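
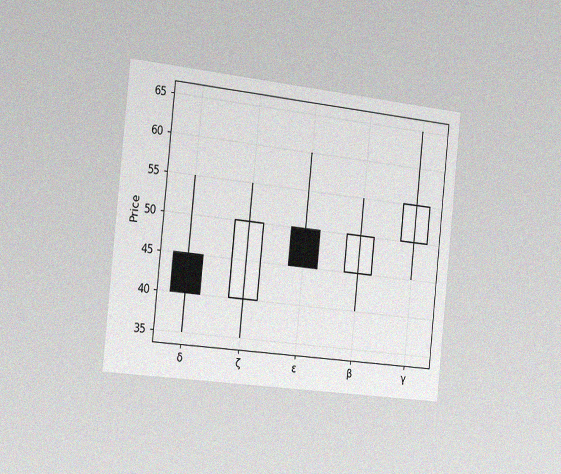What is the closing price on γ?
The chart is tilted about 6° clockwise and viewed slightly from the left, with some photo noise. The γ candle closes at 55.

55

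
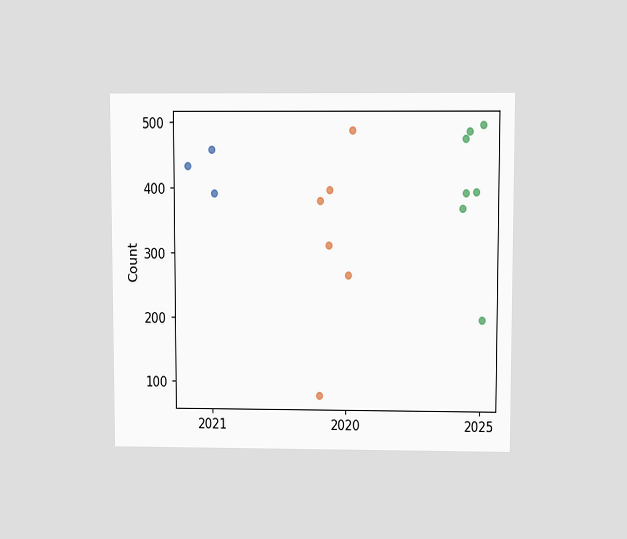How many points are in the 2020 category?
The chart is viewed slightly from above. Counting the markers in the 2020 column gives 6.

6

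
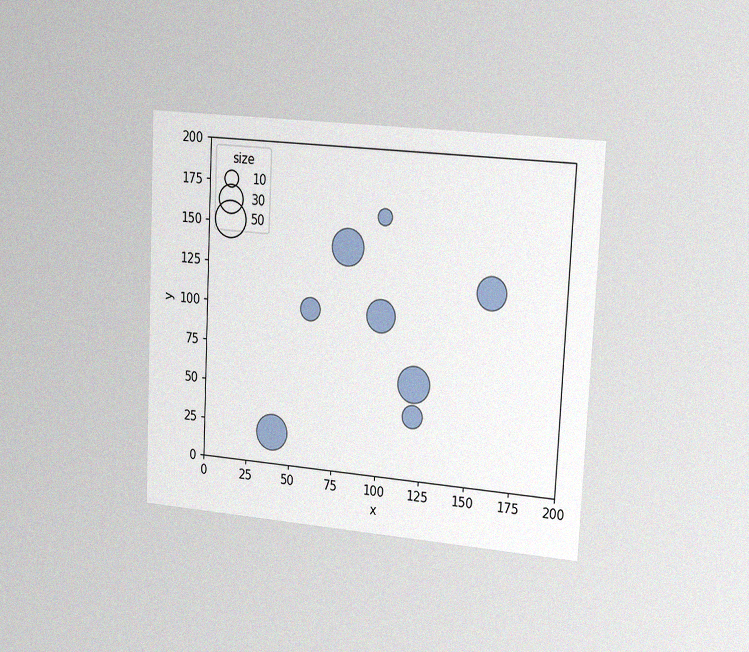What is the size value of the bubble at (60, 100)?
The chart is tilted about 3° clockwise and viewed slightly from the right, with some photo noise. Matching the bubble at (60, 100) against the size legend gives 20.

20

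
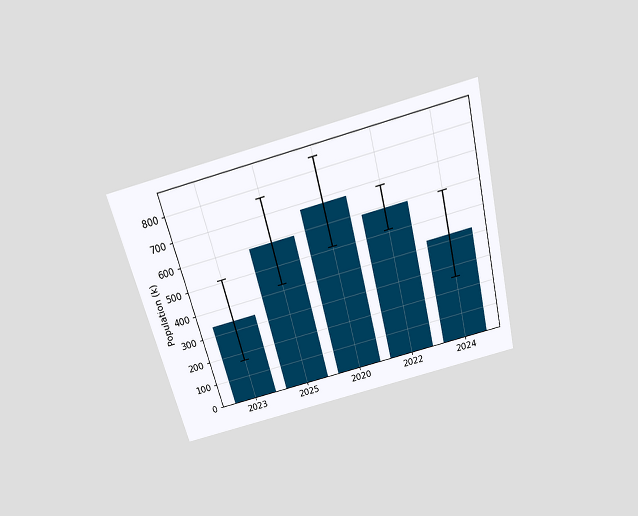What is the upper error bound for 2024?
The chart is tilted about 14° counter-clockwise and viewed slightly from above. The 2024 bar's upper whisker reaches 595k.

595k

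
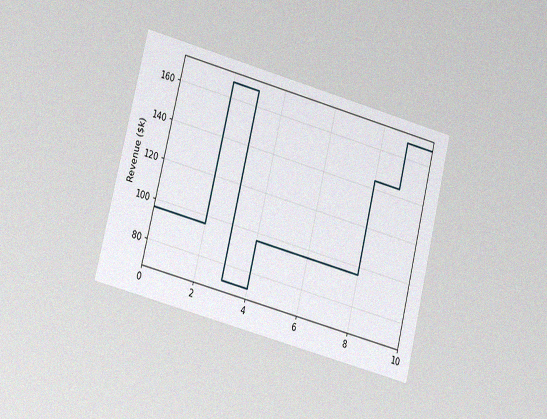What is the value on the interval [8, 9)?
$144k

The chart is tilted about 14° clockwise and viewed at a slight angle, with some photo noise. On [8, 9) the step sits at $144k.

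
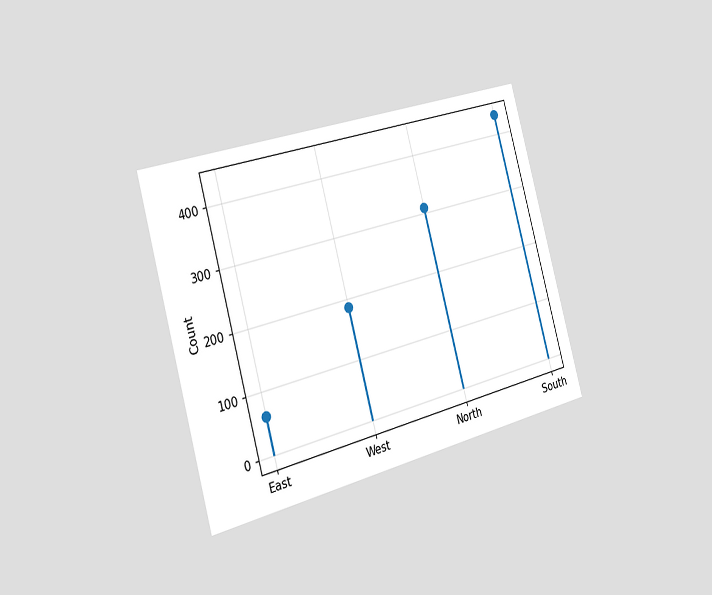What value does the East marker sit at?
The chart is tilted about 15° counter-clockwise and viewed slightly from the left. The East marker sits at 62.

62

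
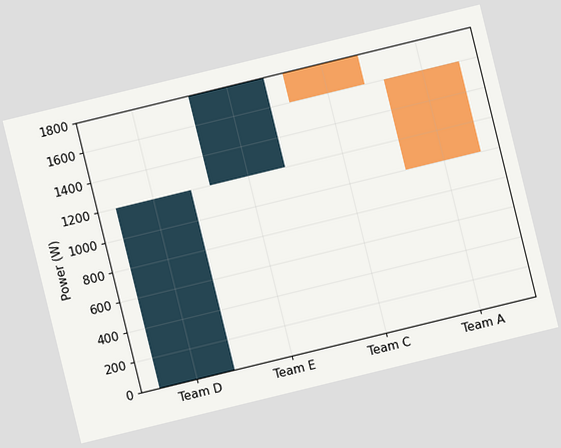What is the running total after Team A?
1000W

The chart is tilted about 14° counter-clockwise. After Team A the running total reaches 1000W.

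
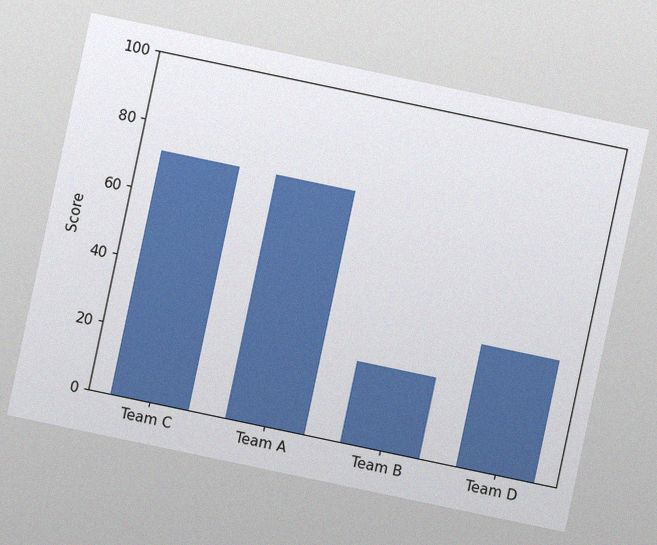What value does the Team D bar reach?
36

The chart is tilted about 12° clockwise, with some photo noise. Reading along the chart's y-axis, the Team D bar reaches 36.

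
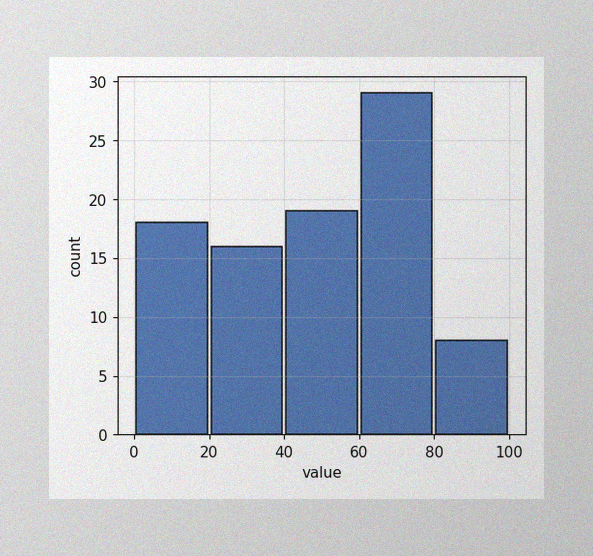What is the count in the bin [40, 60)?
The image has some photo noise and uneven lighting. The [40, 60) bin has height 19.

19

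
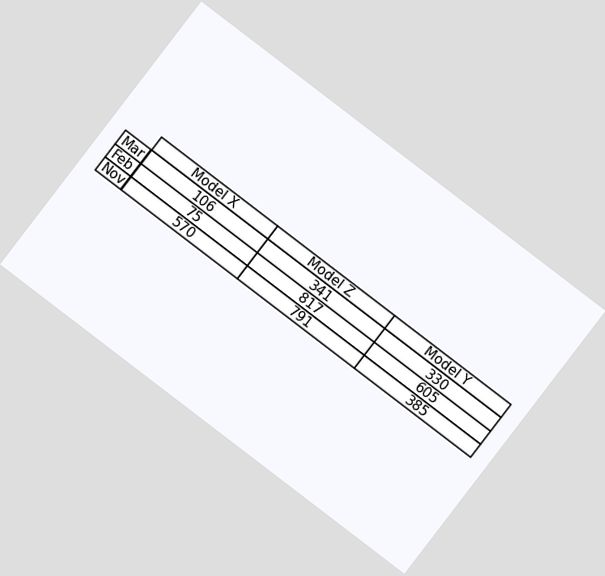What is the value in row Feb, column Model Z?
817

The chart is tilted about 37° clockwise. The (Feb, Model Z) cell reads 817.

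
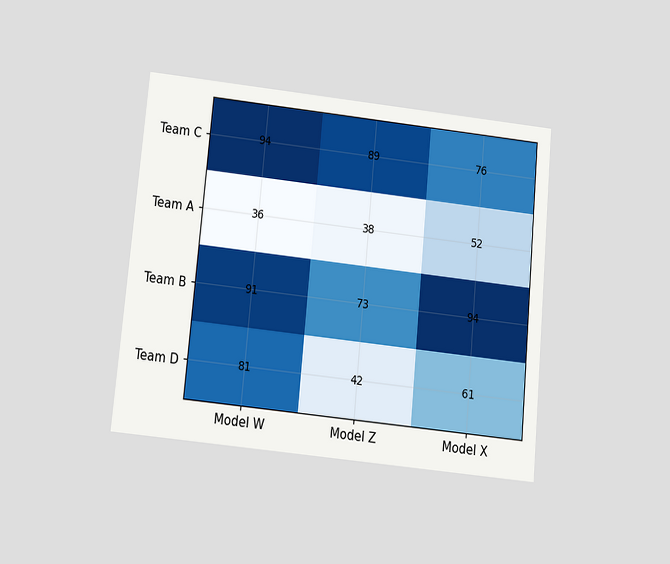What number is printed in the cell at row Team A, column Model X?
52

The chart is tilted about 5° clockwise and viewed slightly from below. The (Team A, Model X) cell reads 52.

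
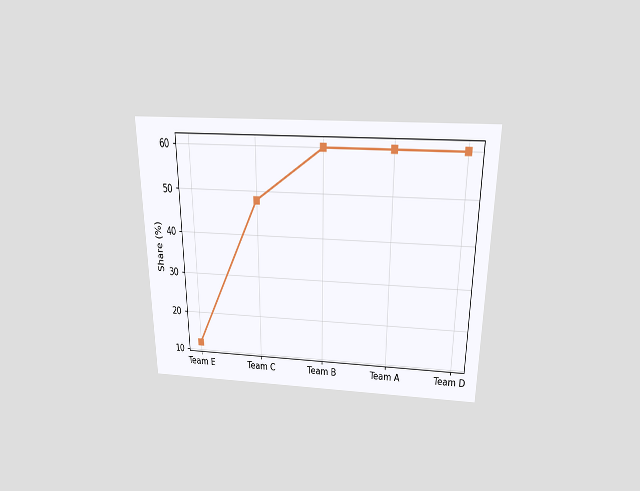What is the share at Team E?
12%

The chart is viewed slightly from above. At Team E, the line is at 12%.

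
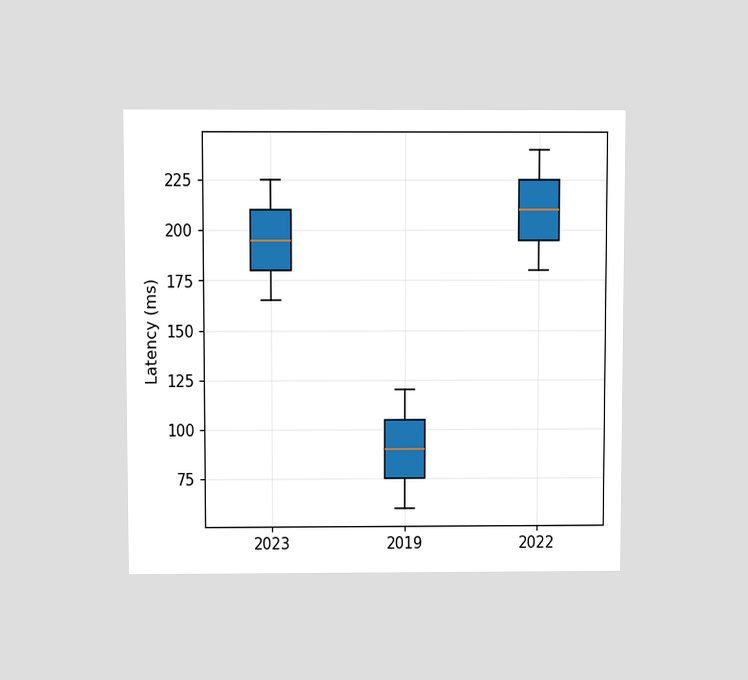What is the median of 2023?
195ms

The chart is viewed slightly from above. The median line in the 2023 box sits at 195ms.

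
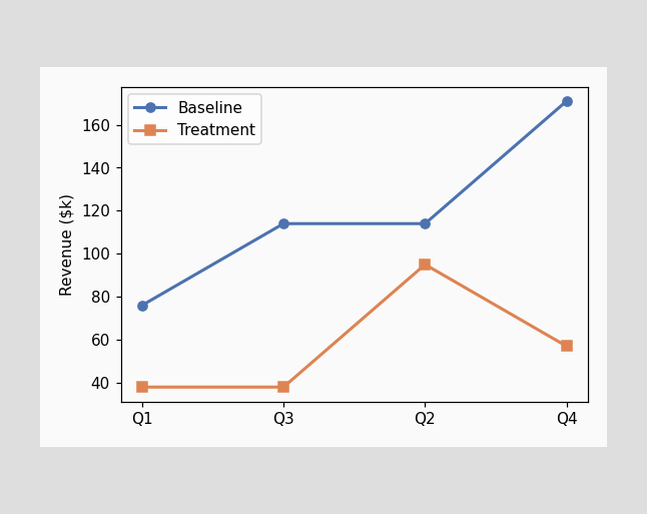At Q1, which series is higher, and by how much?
Baseline, by $38k

At Q1, Baseline sits above the other line by $38k.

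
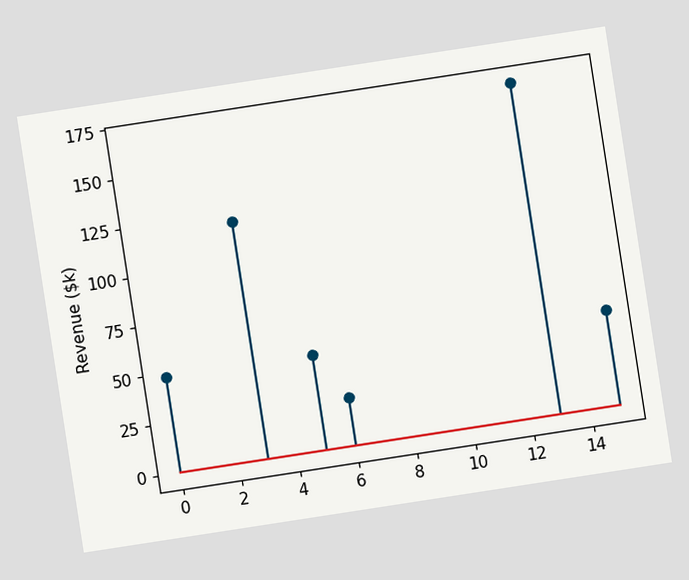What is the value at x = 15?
$48k

The chart is tilted about 9° counter-clockwise. The stem at x=15 reaches $48k.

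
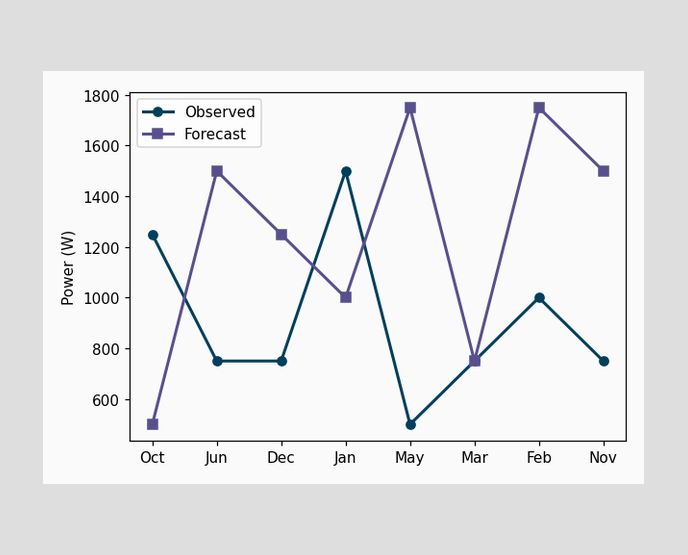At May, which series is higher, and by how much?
Forecast, by 1250W

At May, Forecast sits above the other line by 1250W.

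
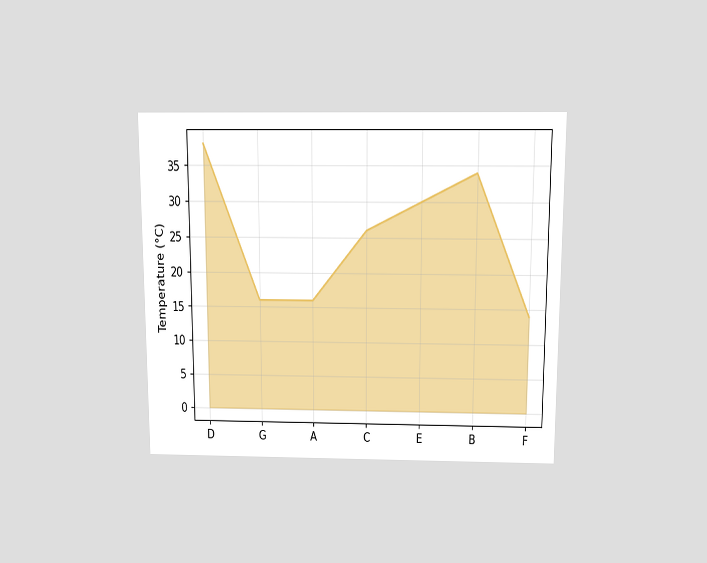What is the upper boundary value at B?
The chart is viewed slightly from above. At B the upper boundary is at 34°C.

34°C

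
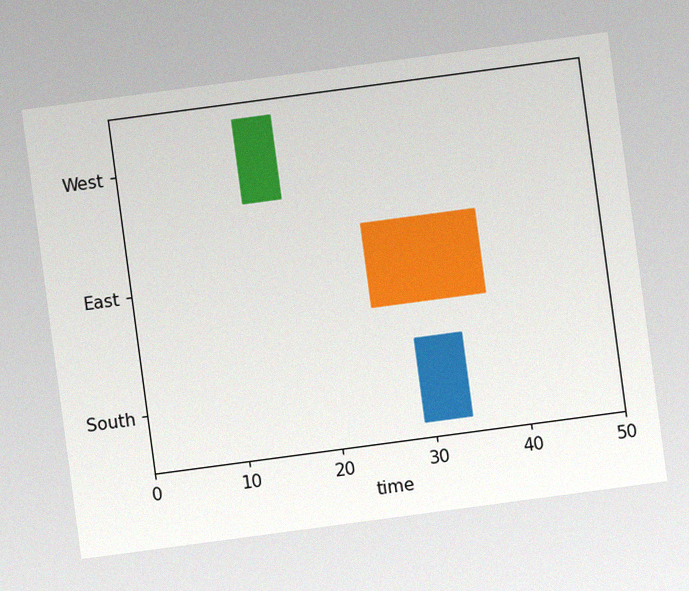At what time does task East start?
The chart is tilted about 8° counter-clockwise, with some photo noise. The East bar begins at t=25.

25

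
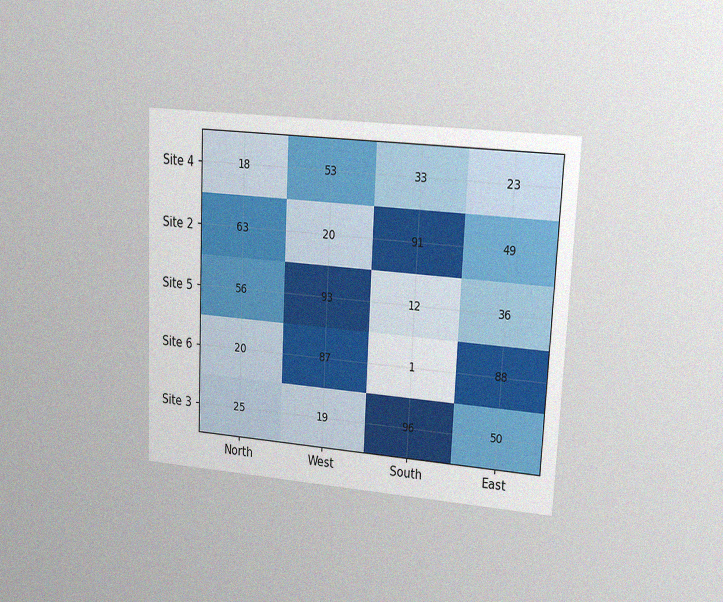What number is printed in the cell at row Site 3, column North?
The chart is tilted about 3° clockwise and viewed at a slight angle, with some photo noise. The (Site 3, North) cell reads 25.

25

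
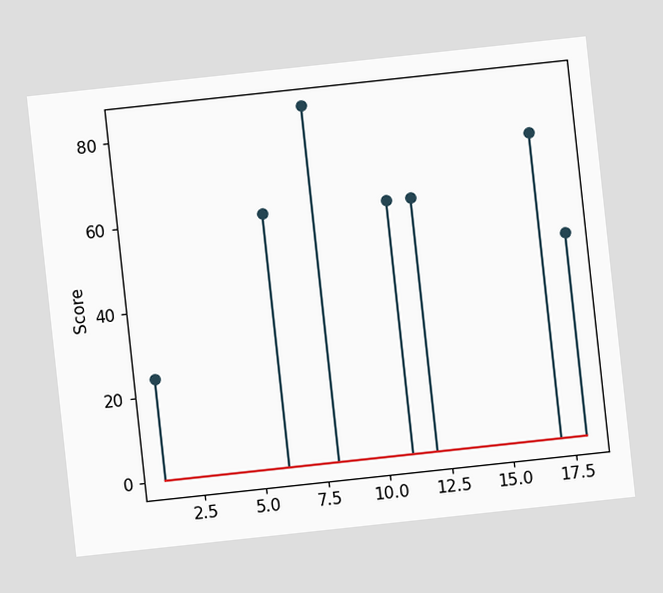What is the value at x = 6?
The chart is tilted about 6° counter-clockwise. The stem at x=6 reaches 60.

60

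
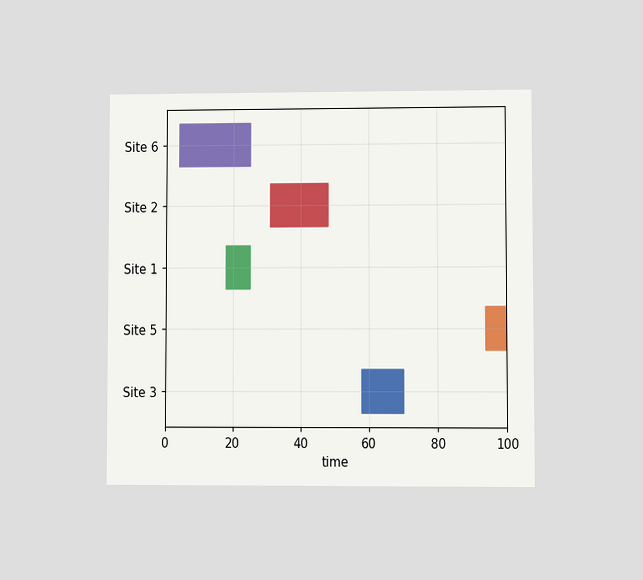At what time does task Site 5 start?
The chart is viewed at a slight angle. The Site 5 bar begins at t=94.

94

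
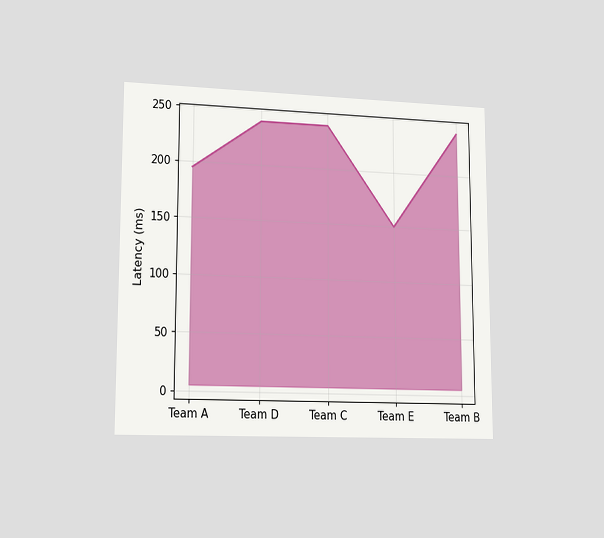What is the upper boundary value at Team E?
The chart is viewed slightly from the left. At Team E the upper boundary is at 150ms.

150ms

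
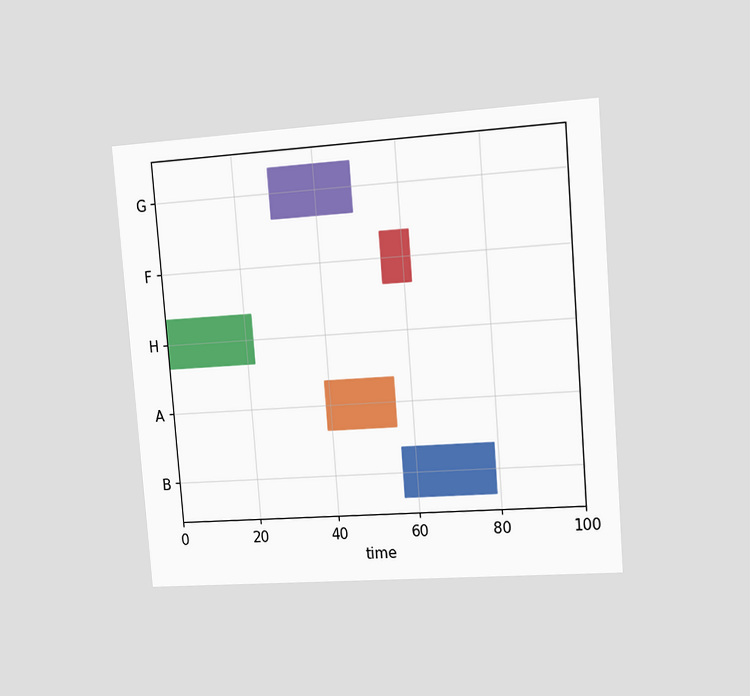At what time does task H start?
0

The chart is tilted about 5° counter-clockwise and viewed slightly from the right. The H bar begins at t=0.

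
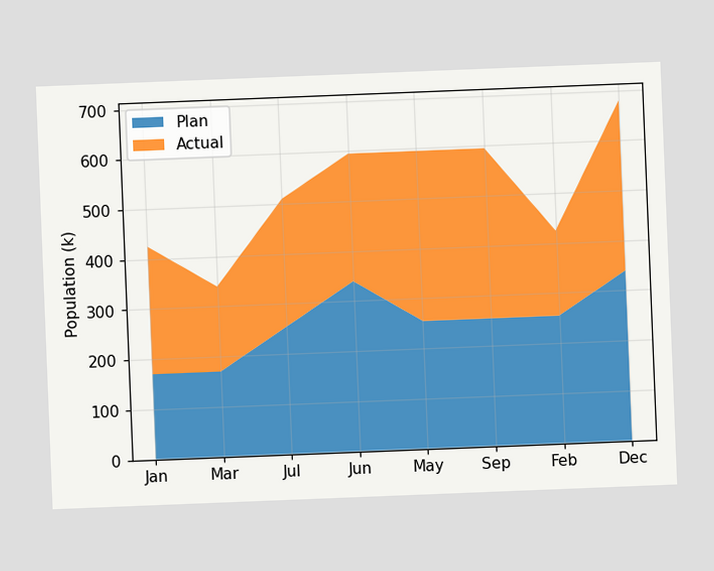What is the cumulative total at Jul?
The chart is tilted about 2° counter-clockwise. The stacked total at Jul reaches 510k.

510k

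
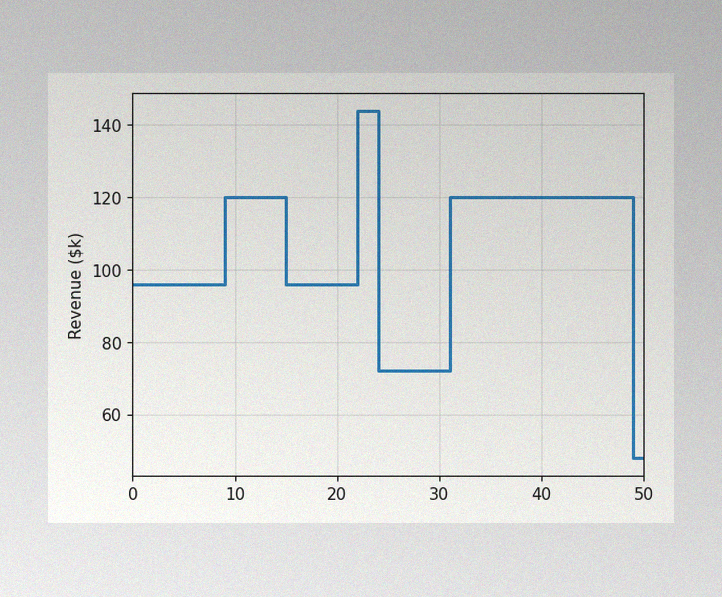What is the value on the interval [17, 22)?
$96k

The image has some photo noise and uneven lighting. On [17, 22) the step sits at $96k.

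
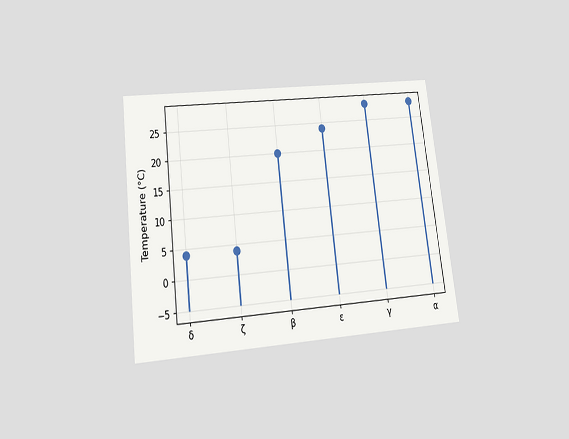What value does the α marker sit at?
28°C

The chart is tilted about 7° counter-clockwise and viewed slightly from below. The α marker sits at 28°C.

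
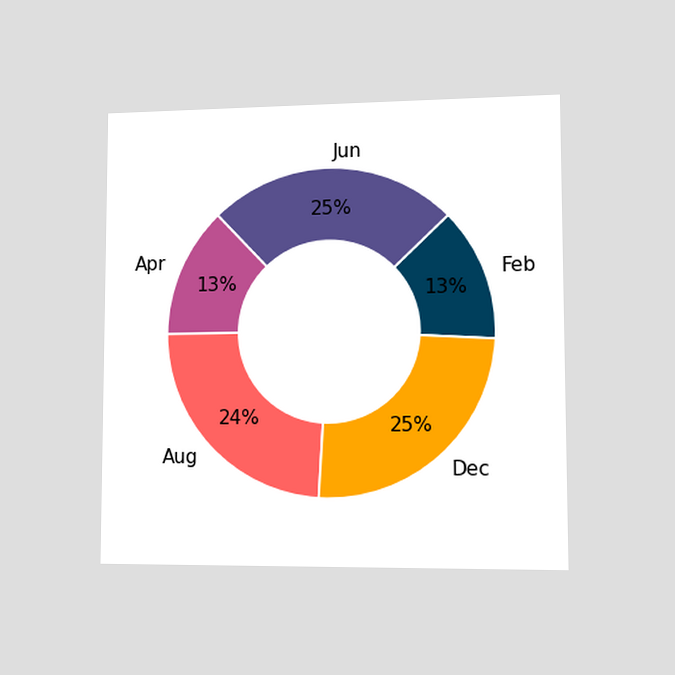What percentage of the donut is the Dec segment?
The chart is viewed slightly from the right. The Dec segment takes up 25% of the ring.

25%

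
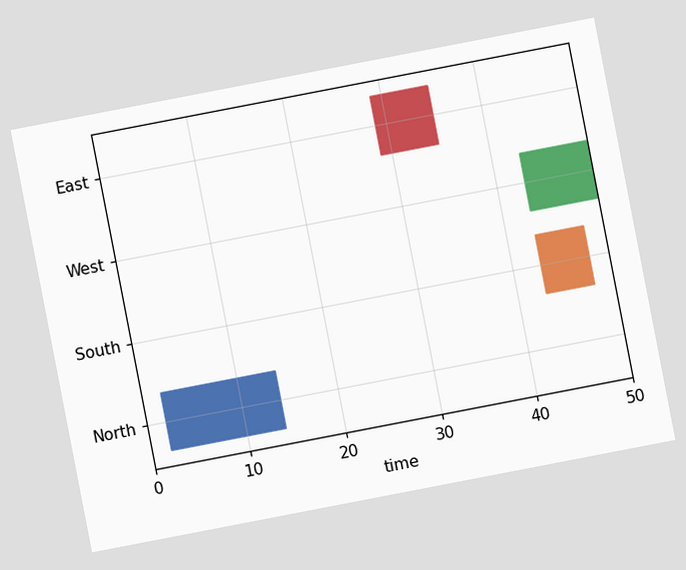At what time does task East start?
29

The chart is tilted about 11° counter-clockwise. The East bar begins at t=29.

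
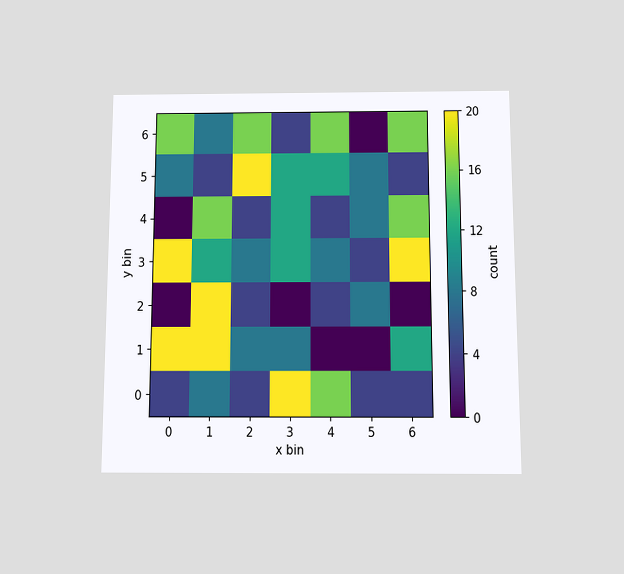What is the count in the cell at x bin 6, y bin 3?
The chart is viewed slightly from below. Matching the cell (6, 3) against the colorbar gives 20.

20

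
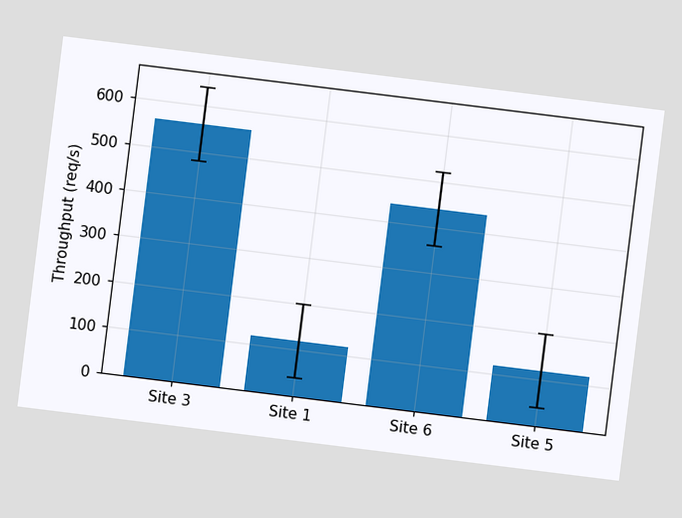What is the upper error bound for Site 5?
The chart is tilted about 7° clockwise. The Site 5 bar's upper whisker reaches 200req/s.

200req/s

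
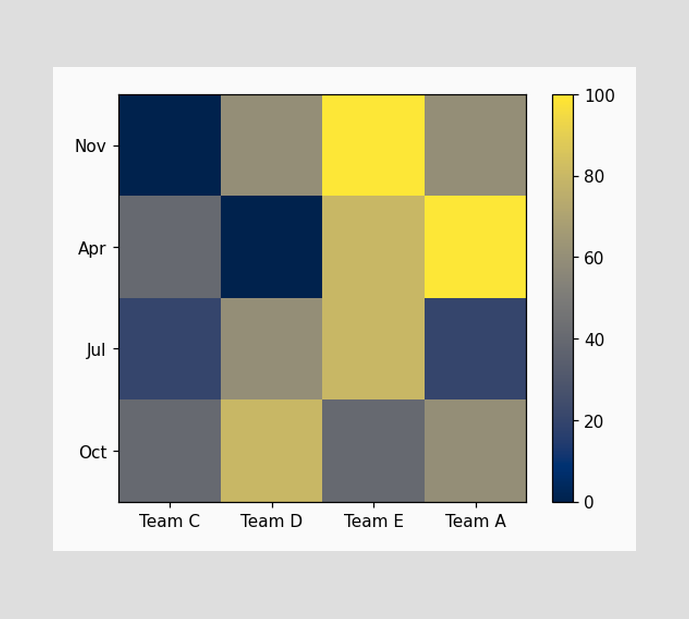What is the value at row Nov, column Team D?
Matching cell (Nov, Team D) against the colorbar gives 60.

60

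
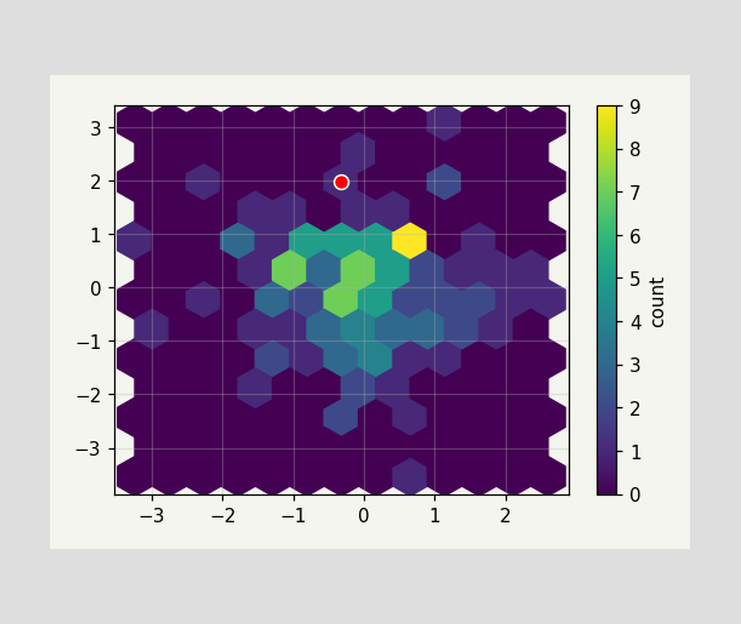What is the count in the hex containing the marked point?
The marked hex reads 1 on the colorbar.

1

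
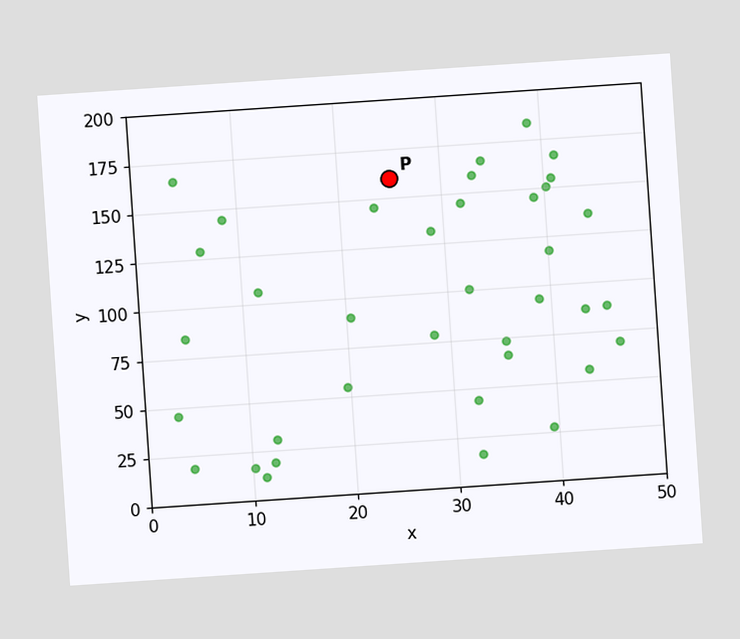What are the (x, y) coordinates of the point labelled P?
(25, 160)

The chart is tilted about 4° counter-clockwise. Following the gridlines from P to each axis, P sits at (25, 160).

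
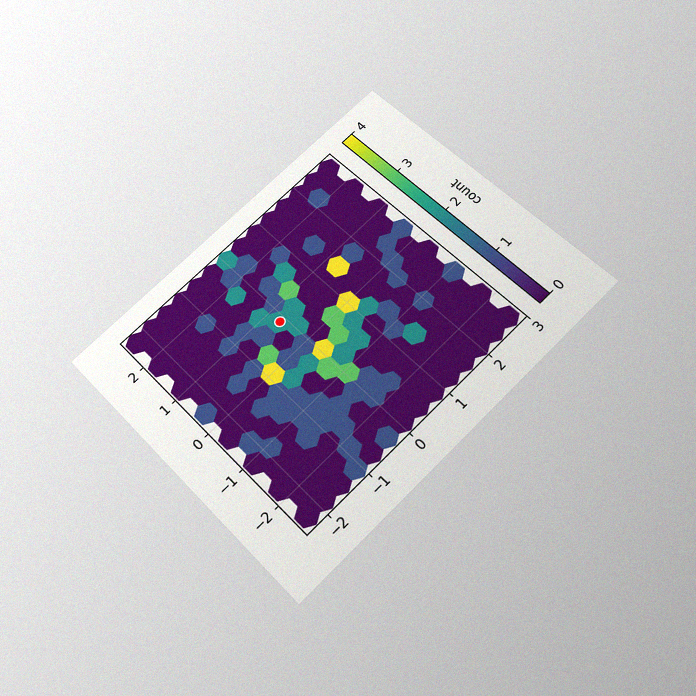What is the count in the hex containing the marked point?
The chart is tilted about 44° counter-clockwise and viewed slightly from below, with some photo noise. The marked hex reads 2 on the colorbar.

2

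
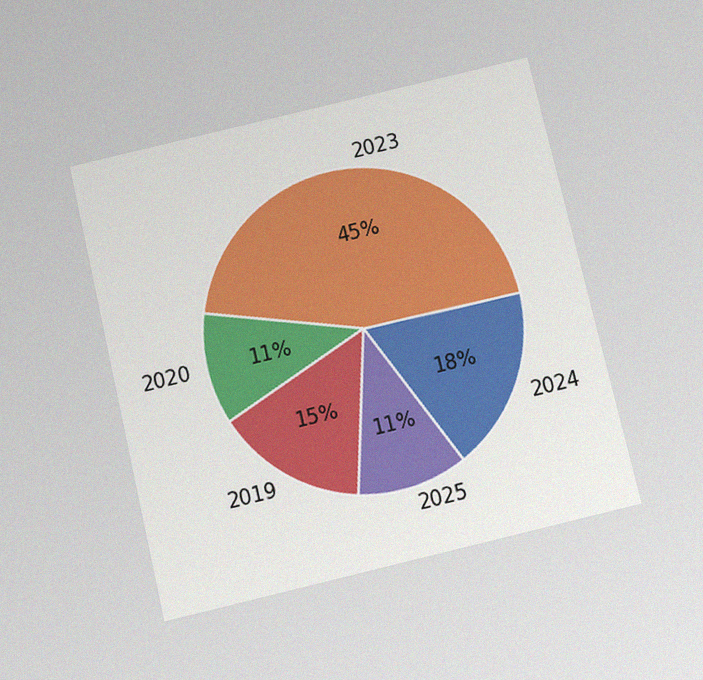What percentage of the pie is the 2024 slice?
The chart is tilted about 13° counter-clockwise and viewed slightly from below, with some photo noise. The 2024 slice takes up 18% of the pie.

18%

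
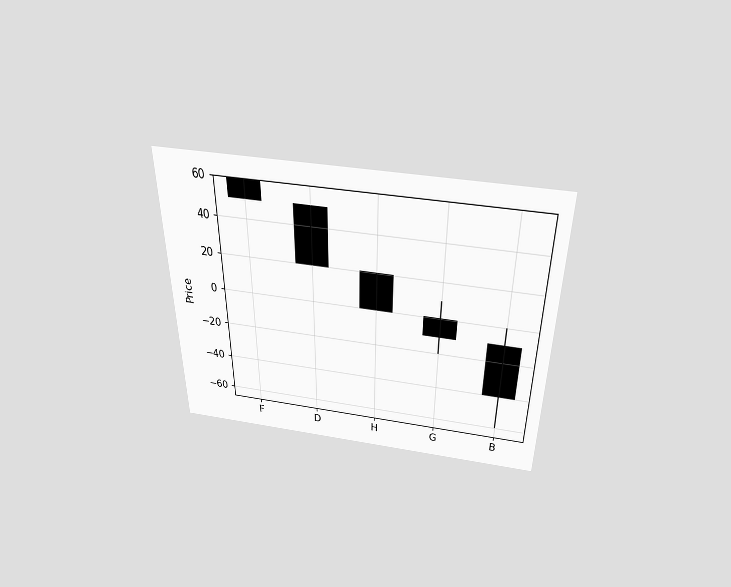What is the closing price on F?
50

The chart is viewed slightly from above. The F candle closes at 50.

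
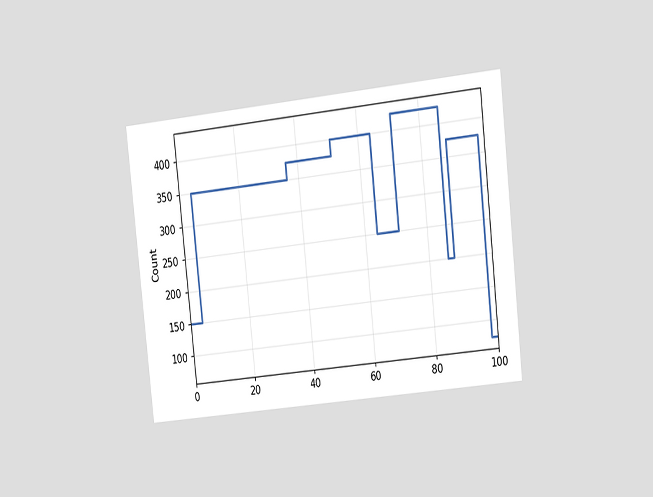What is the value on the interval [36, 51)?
375

The chart is tilted about 6° counter-clockwise and viewed slightly from the right. On [36, 51) the step sits at 375.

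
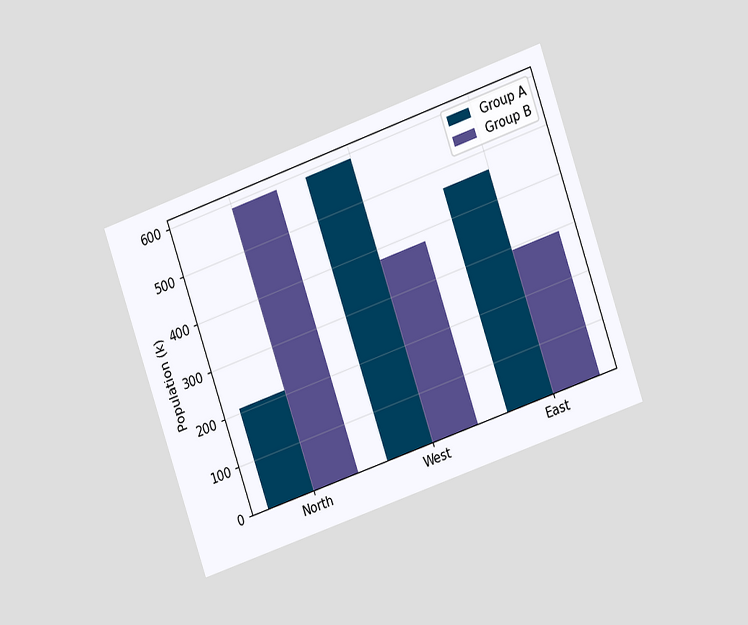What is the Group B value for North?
588k

The chart is tilted about 19° counter-clockwise and viewed at a slight angle. The Group B bar at North reaches 588k on the y-axis.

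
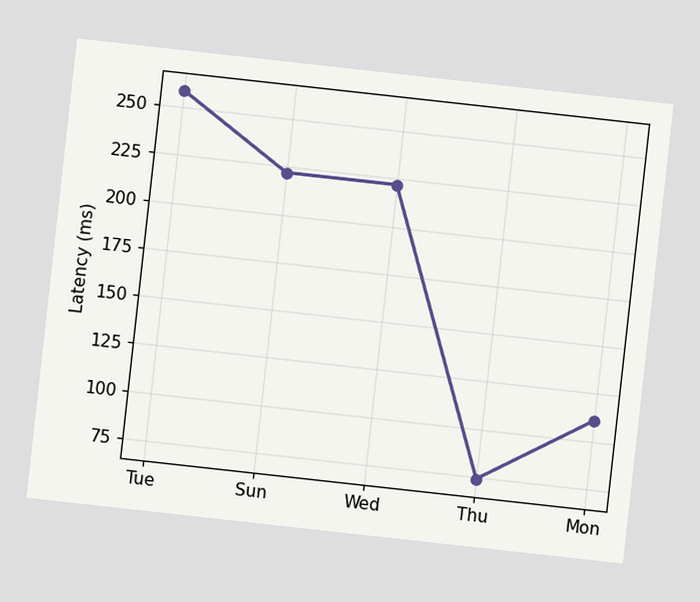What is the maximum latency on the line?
259ms

The chart is tilted about 6° clockwise. The highest point is at Tue, and reading across to the y-axis gives 259ms.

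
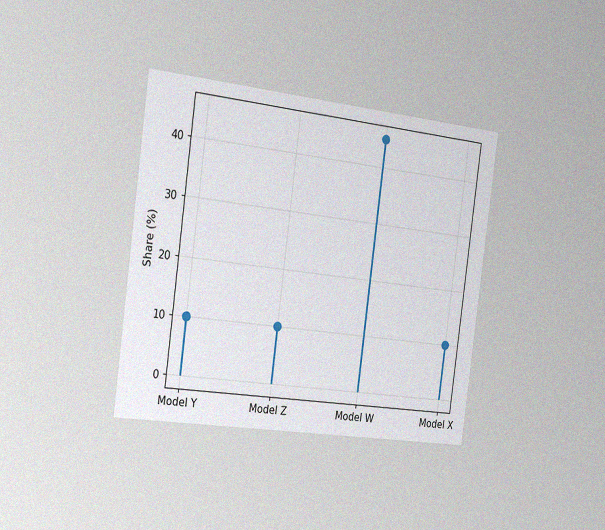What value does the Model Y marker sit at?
10%

The chart is tilted about 8° clockwise and viewed slightly from the left, with some photo noise. The Model Y marker sits at 10%.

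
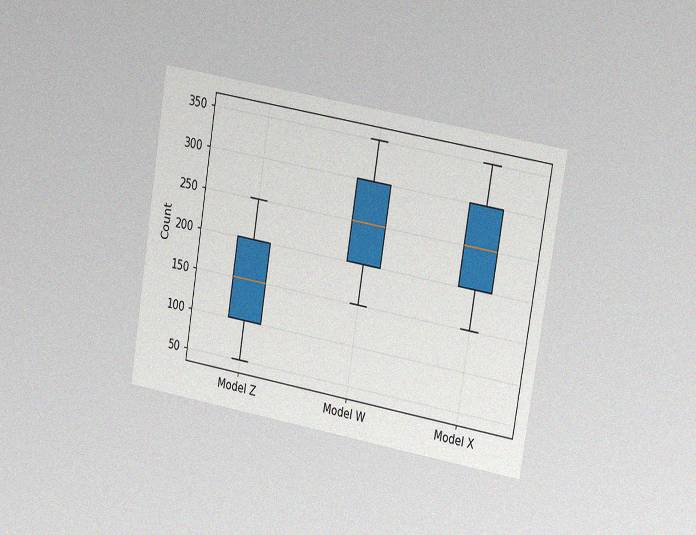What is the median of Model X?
250

The chart is tilted about 9° clockwise and viewed slightly from the right, with some photo noise. The median line in the Model X box sits at 250.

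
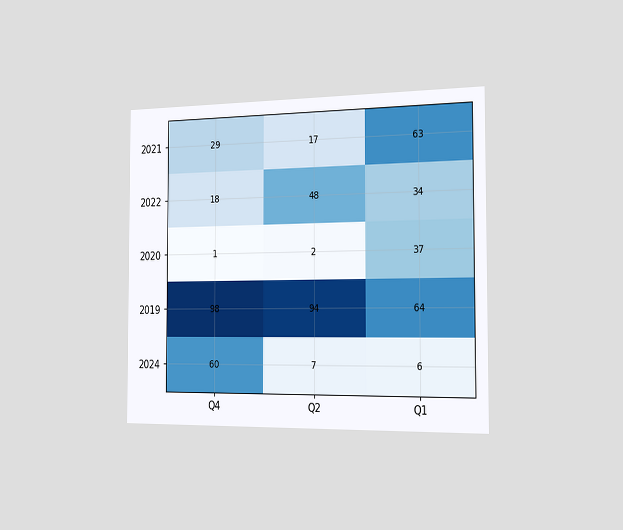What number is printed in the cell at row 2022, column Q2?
48

The chart is viewed slightly from the right. The (2022, Q2) cell reads 48.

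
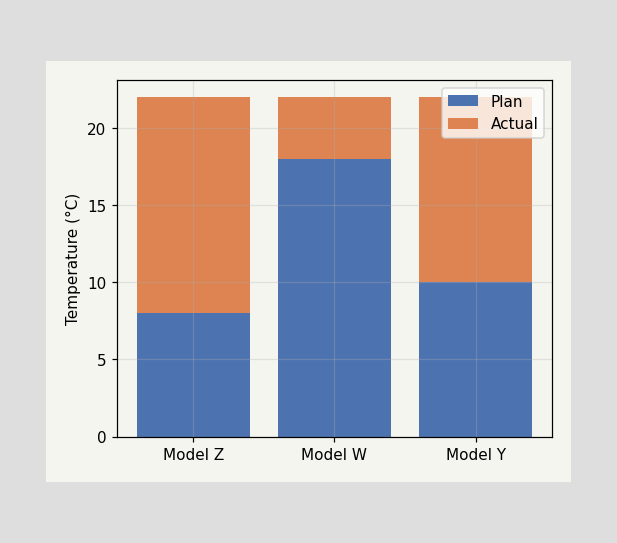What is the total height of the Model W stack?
The Model W stack's top reaches 22°C on the y-axis.

22°C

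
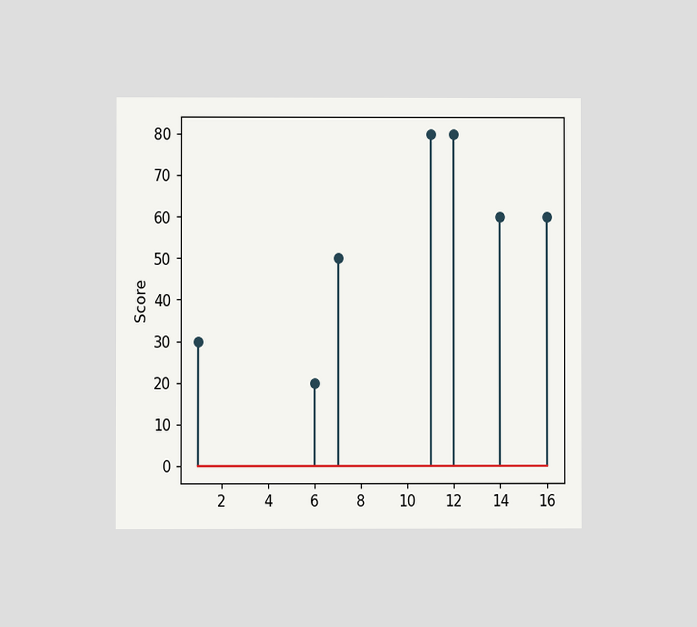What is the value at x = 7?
50

The chart is viewed at a slight angle. The stem at x=7 reaches 50.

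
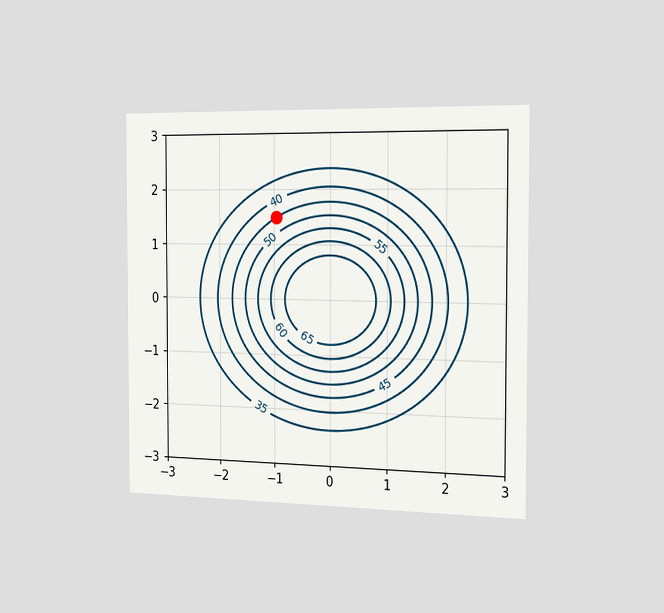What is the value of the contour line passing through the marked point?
45

The chart is viewed slightly from the right. The marked point sits on the contour labelled 45.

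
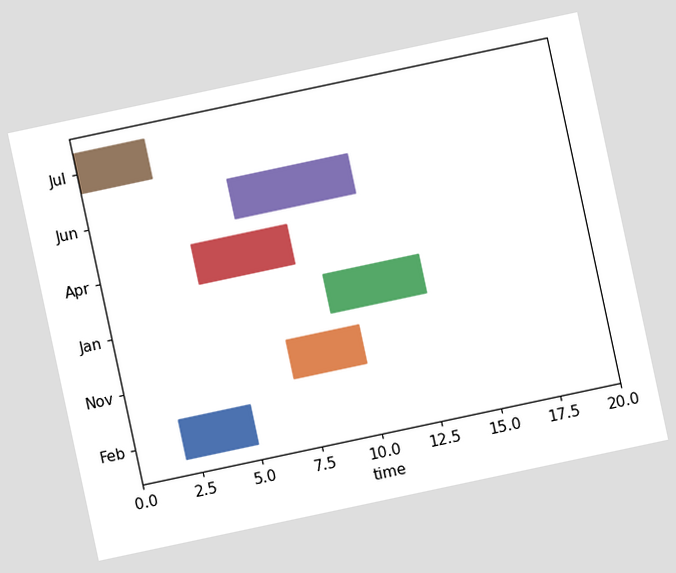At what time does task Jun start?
The chart is tilted about 12° counter-clockwise. The Jun bar begins at t=6.

6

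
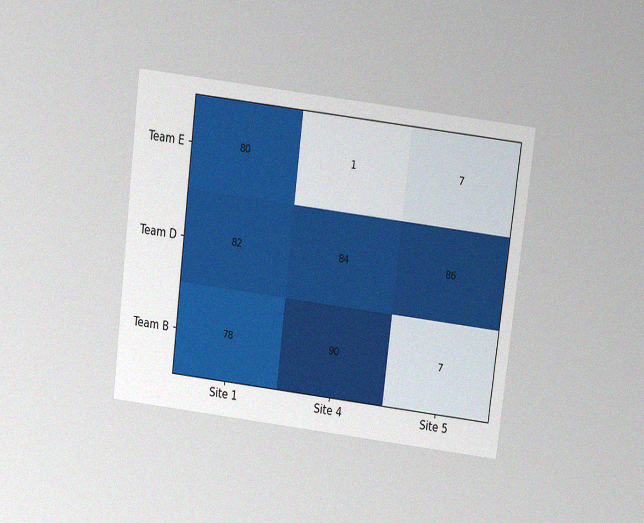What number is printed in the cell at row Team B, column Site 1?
The chart is tilted about 7° clockwise and viewed slightly from above, with some photo noise. The (Team B, Site 1) cell reads 78.

78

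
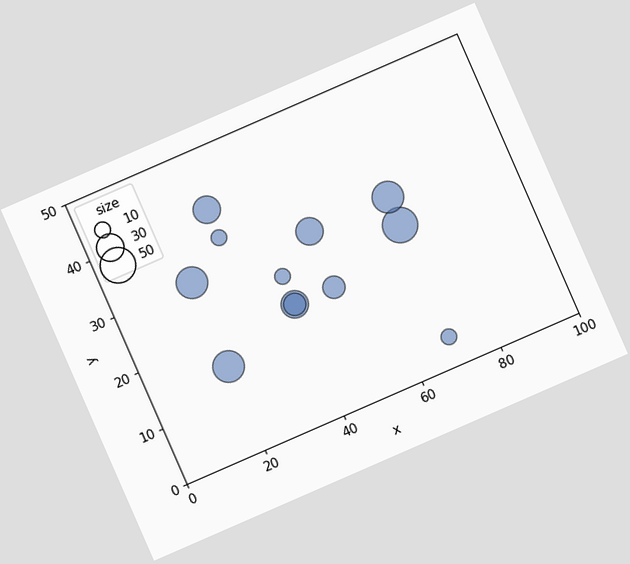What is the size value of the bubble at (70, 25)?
50

The chart is tilted about 24° counter-clockwise. Matching the bubble at (70, 25) against the size legend gives 50.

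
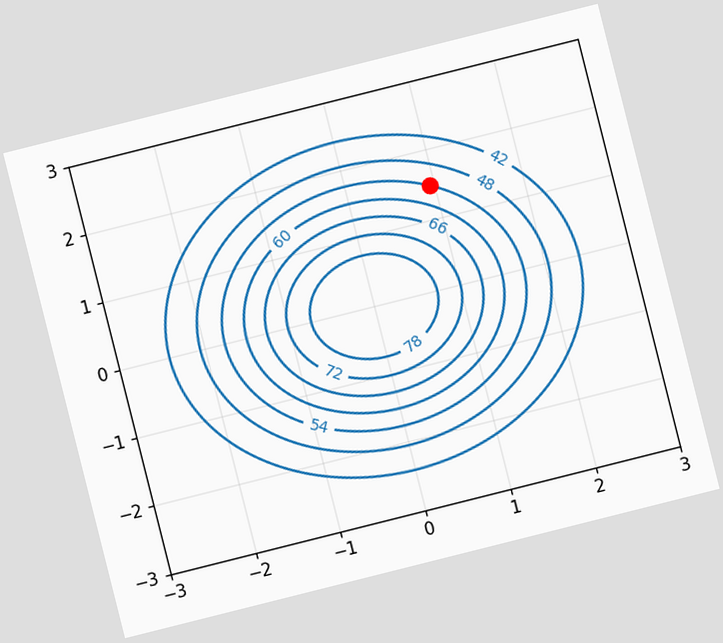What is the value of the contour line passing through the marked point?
54

The chart is tilted about 14° counter-clockwise. The marked point sits on the contour labelled 54.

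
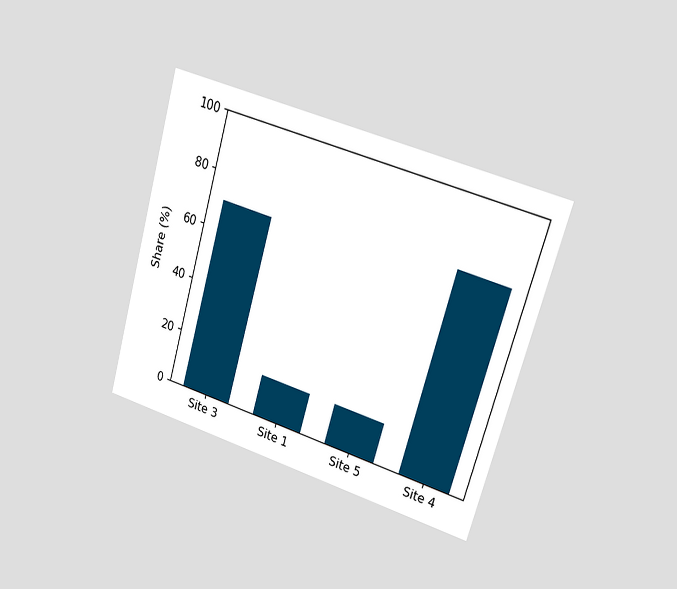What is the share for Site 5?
15%

The chart is tilted about 16° clockwise and viewed slightly from the right. Reading along the chart's y-axis, the Site 5 bar reaches 15%.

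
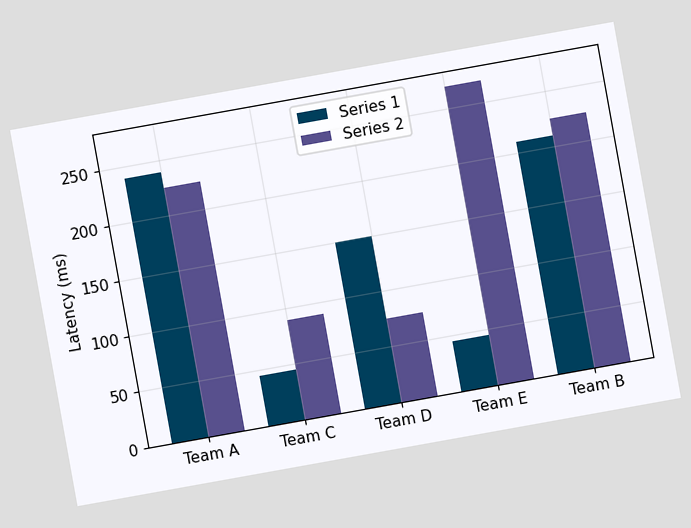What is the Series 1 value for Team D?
The chart is tilted about 10° counter-clockwise. The Series 1 bar at Team D reaches 150ms on the y-axis.

150ms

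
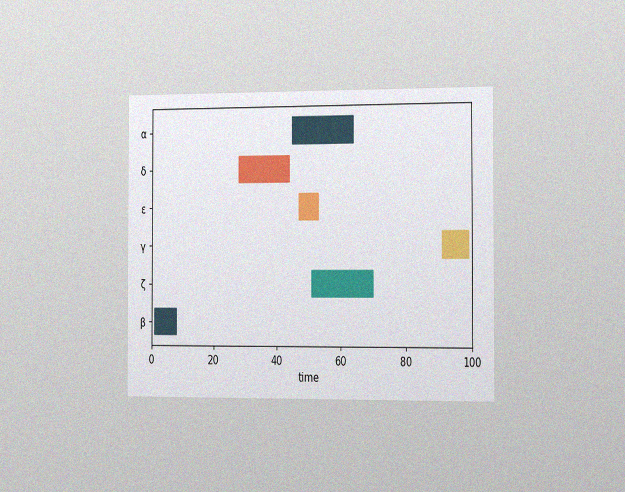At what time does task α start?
45

The chart is viewed slightly from the right, with some photo noise. The α bar begins at t=45.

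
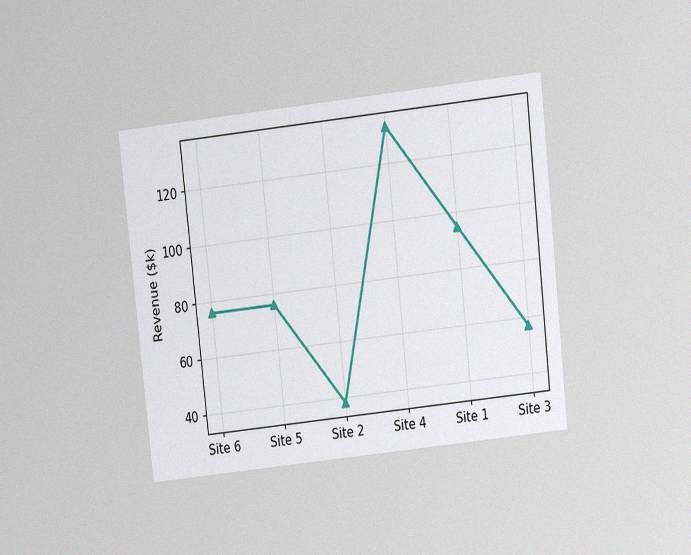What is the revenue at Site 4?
$133k

The chart is tilted about 6° counter-clockwise and viewed at a slight angle, with some photo noise. At Site 4, the line is at $133k.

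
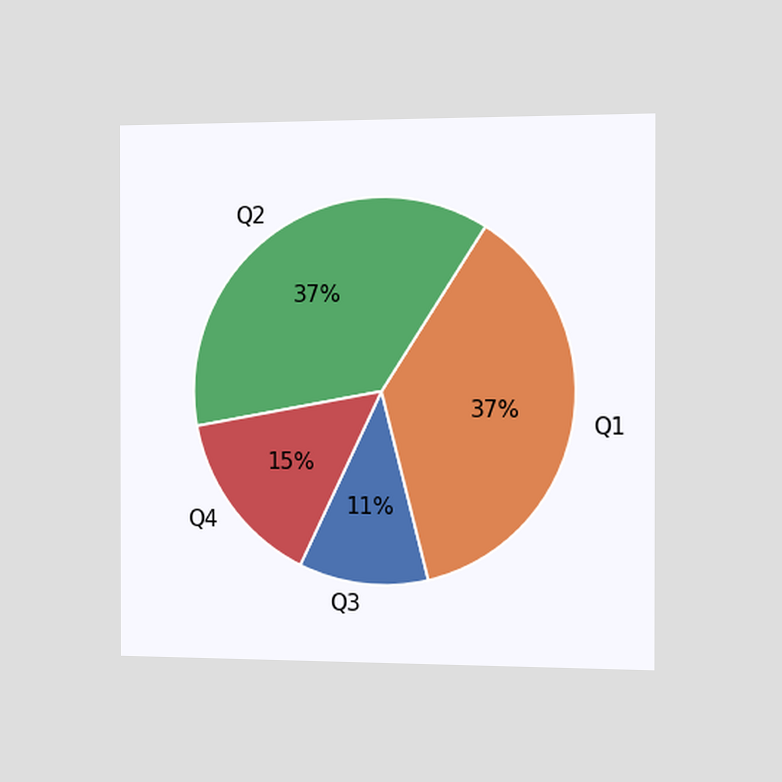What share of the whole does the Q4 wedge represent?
The chart is viewed slightly from the right. The Q4 slice takes up 15% of the pie.

15%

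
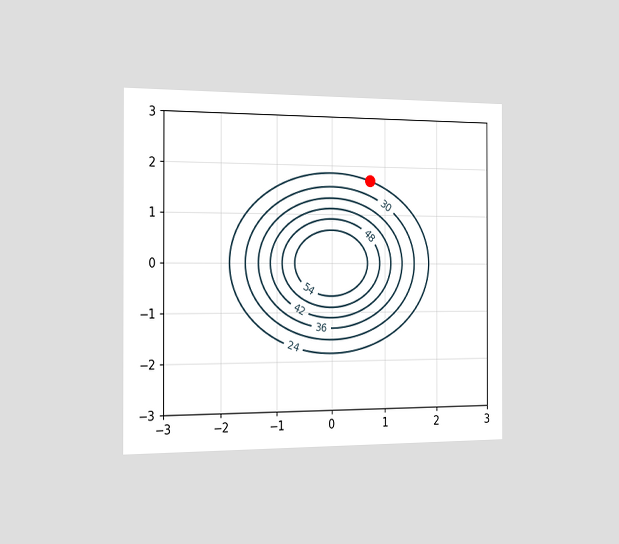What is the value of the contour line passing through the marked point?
The chart is viewed slightly from the left. The marked point sits on the contour labelled 24.

24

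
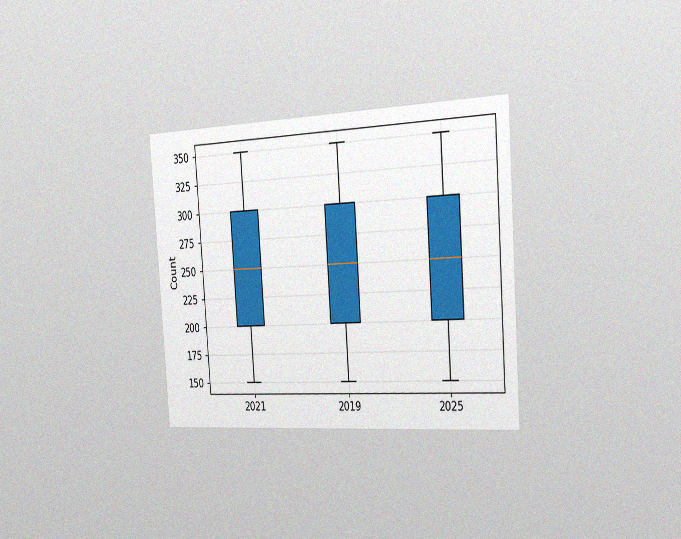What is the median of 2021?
The chart is tilted about 4° counter-clockwise and viewed slightly from the right, with some photo noise. The median line in the 2021 box sits at 250.

250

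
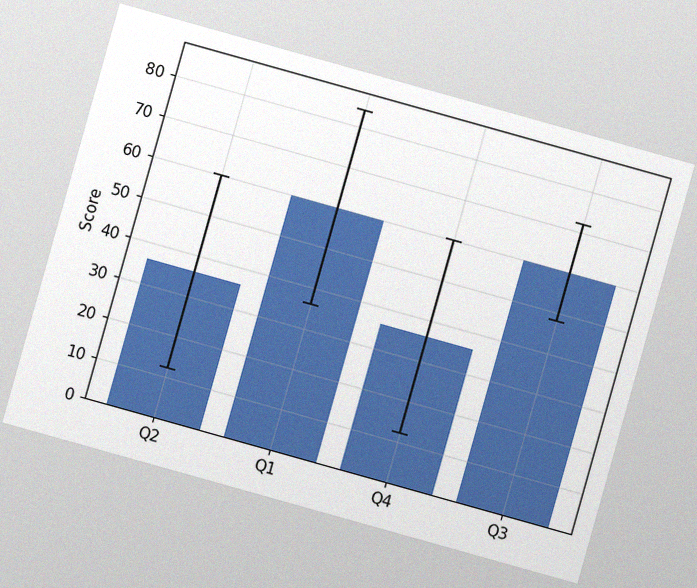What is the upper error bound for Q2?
60

The chart is tilted about 16° clockwise, with some photo noise. The Q2 bar's upper whisker reaches 60.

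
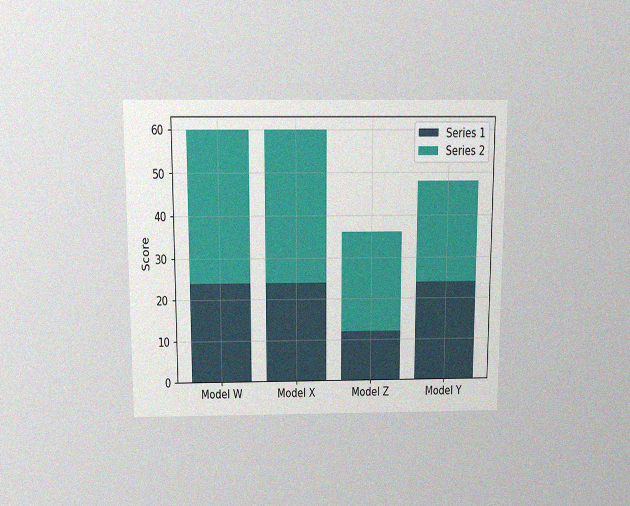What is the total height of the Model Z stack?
36

The chart is viewed slightly from above, with some photo noise. The Model Z stack's top reaches 36 on the y-axis.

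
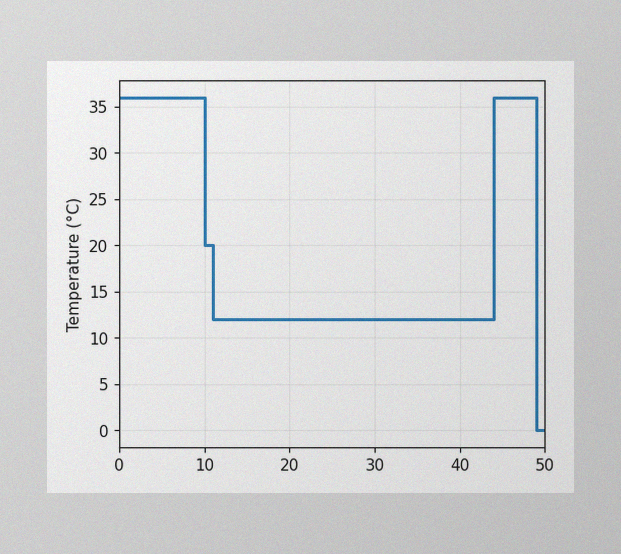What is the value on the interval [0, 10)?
36°C

The image has some photo noise and uneven lighting. On [0, 10) the step sits at 36°C.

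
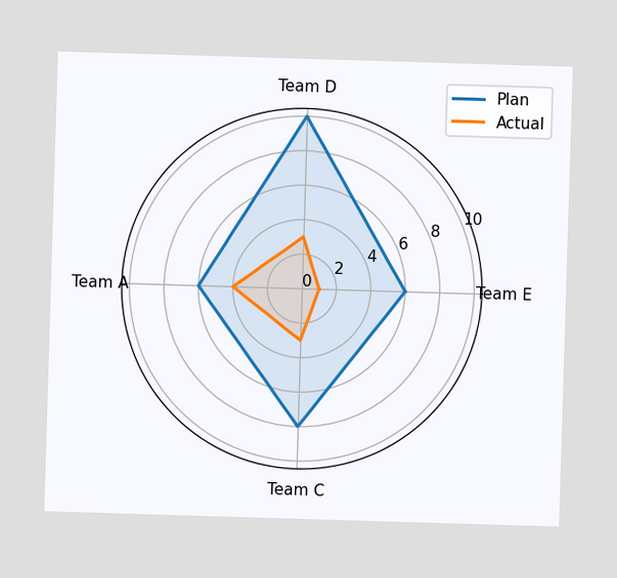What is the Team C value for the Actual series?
On the Team C axis, Actual reaches 3.

3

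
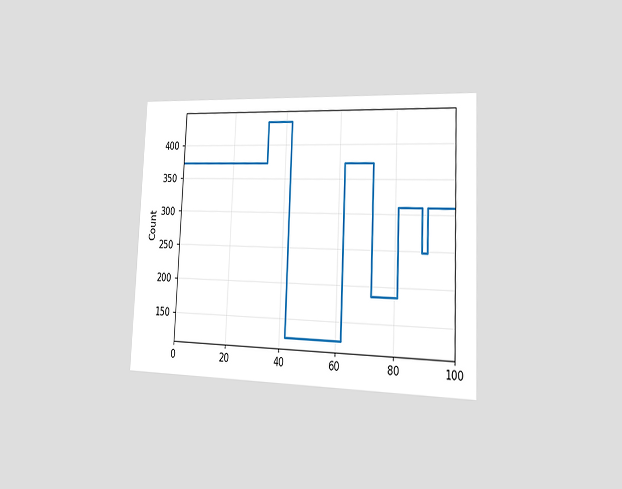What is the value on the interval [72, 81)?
186

The chart is tilted about 3° clockwise and viewed slightly from the right. On [72, 81) the step sits at 186.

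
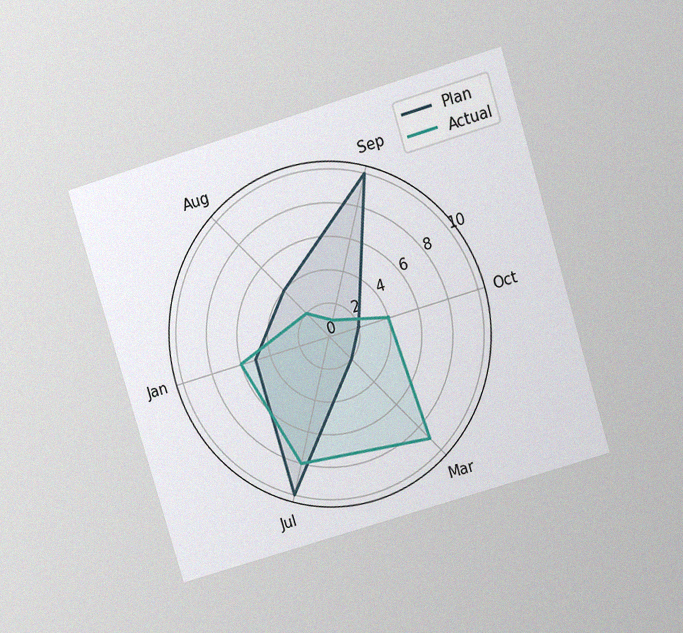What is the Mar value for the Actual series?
The chart is tilted about 17° counter-clockwise and viewed slightly from above, with some photo noise. On the Mar axis, Actual reaches 9.

9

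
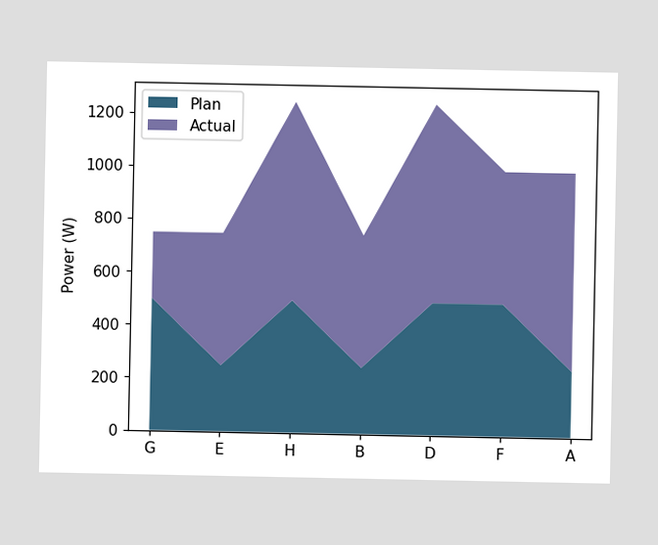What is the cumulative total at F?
The stacked total at F reaches 1000W.

1000W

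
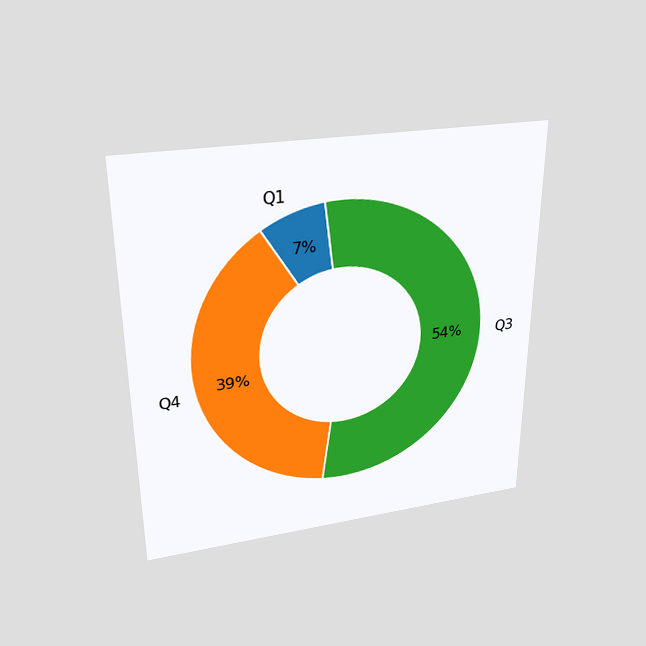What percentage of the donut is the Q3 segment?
The chart is viewed slightly from above. The Q3 segment takes up 54% of the ring.

54%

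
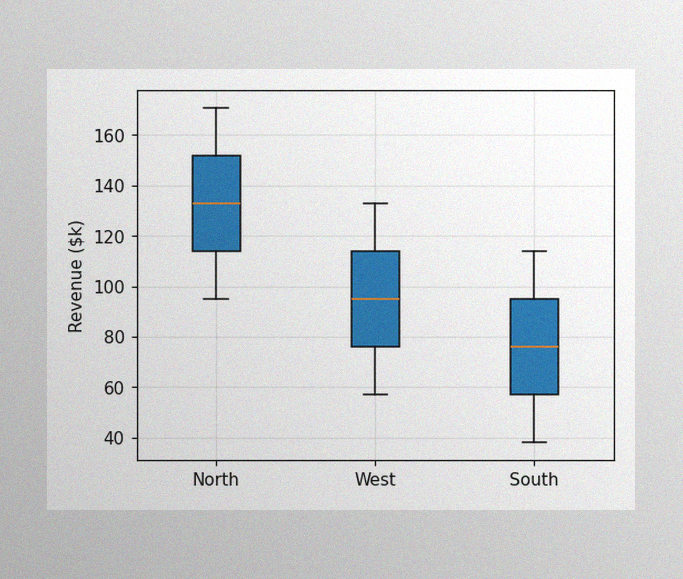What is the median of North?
$133k

The image has some photo noise and uneven lighting. The median line in the North box sits at $133k.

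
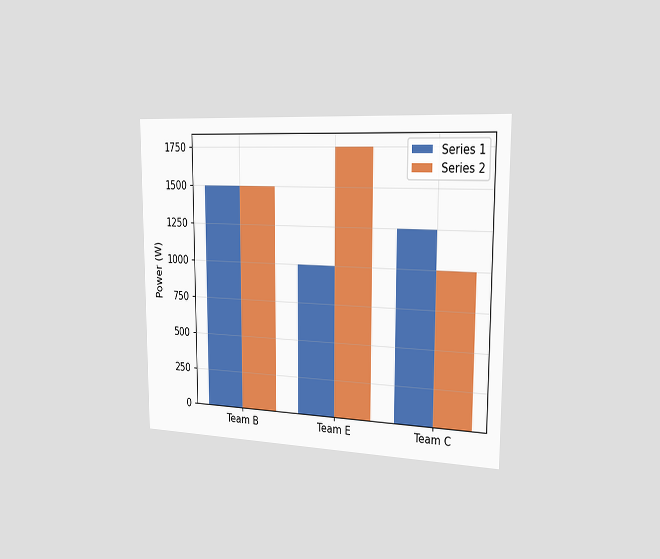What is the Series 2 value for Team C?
1000W

The chart is viewed slightly from the right. The Series 2 bar at Team C reaches 1000W on the y-axis.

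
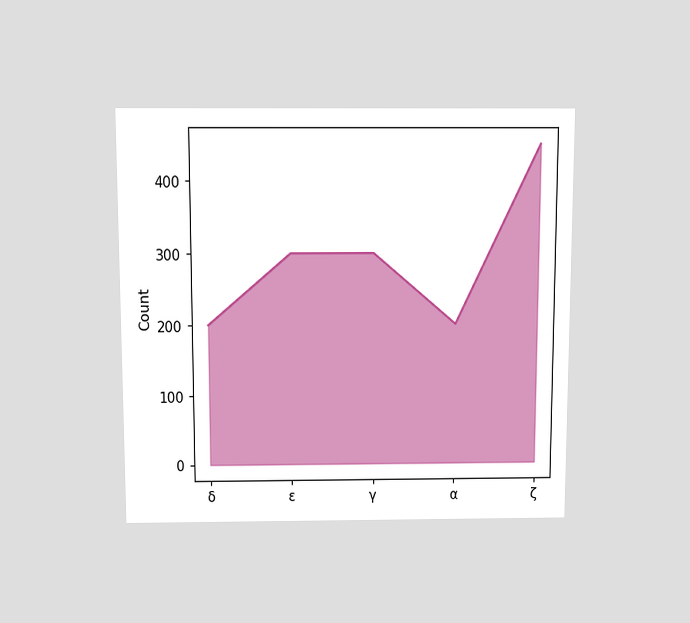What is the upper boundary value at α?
200

The chart is viewed slightly from above. At α the upper boundary is at 200.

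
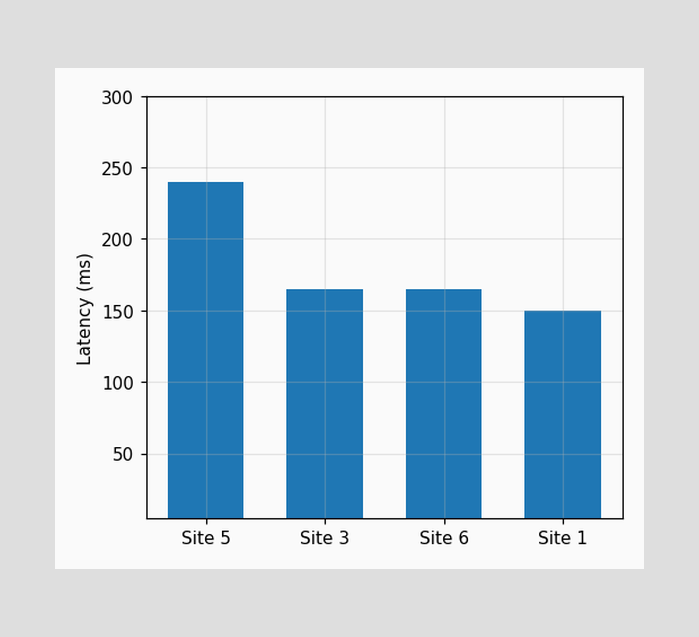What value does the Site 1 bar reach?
150ms

Reading along the chart's y-axis, the Site 1 bar reaches 150ms.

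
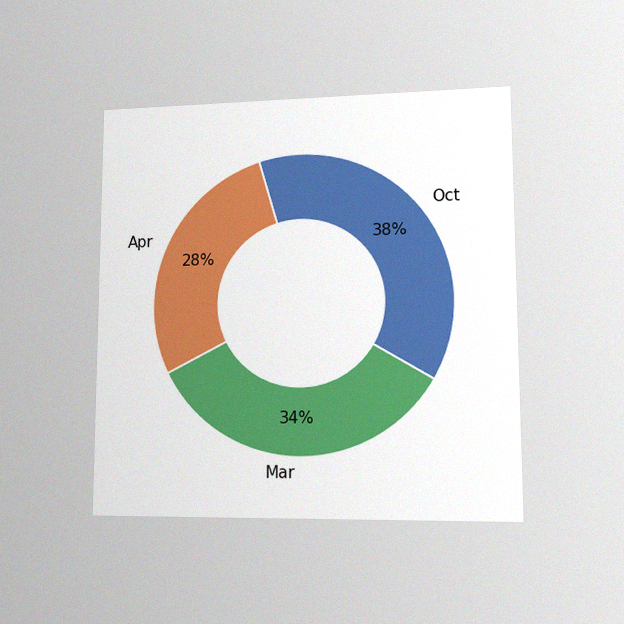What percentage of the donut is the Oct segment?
The chart is viewed at a slight angle, with some photo noise. The Oct segment takes up 38% of the ring.

38%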